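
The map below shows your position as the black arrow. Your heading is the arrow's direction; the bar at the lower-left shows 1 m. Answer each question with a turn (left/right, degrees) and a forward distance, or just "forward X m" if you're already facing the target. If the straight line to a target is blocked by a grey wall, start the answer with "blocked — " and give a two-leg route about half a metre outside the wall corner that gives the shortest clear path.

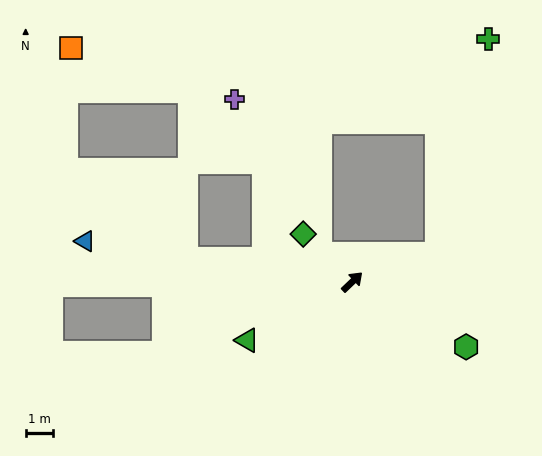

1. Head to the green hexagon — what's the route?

turn right 73°, forward 4.9 m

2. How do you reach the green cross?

blocked — turn right 25°, forward 3.3 m, then turn left 58°, forward 8.2 m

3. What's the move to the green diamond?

turn left 92°, forward 2.5 m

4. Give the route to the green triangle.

turn left 165°, forward 4.5 m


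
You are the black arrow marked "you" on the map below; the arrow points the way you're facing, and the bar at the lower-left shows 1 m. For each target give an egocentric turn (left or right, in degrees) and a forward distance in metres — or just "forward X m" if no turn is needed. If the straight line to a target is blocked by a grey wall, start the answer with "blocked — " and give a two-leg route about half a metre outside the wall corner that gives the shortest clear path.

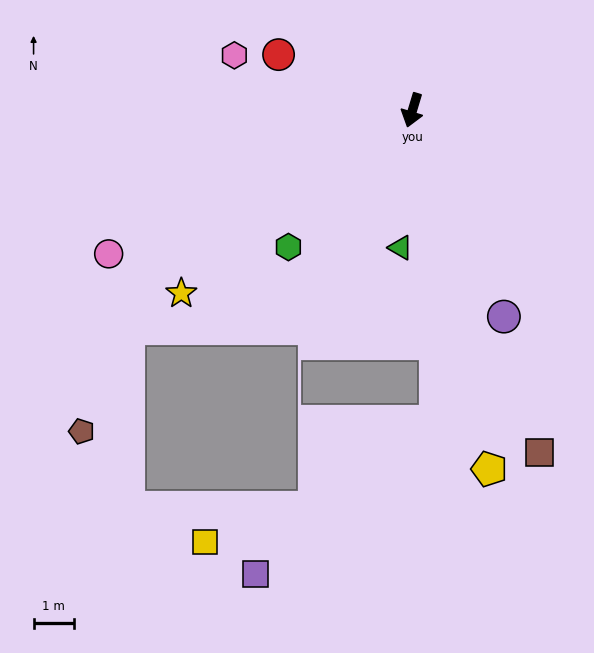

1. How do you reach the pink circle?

turn right 48°, forward 8.4 m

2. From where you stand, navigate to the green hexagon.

turn right 25°, forward 4.6 m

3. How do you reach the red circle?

turn right 96°, forward 3.6 m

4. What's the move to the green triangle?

turn left 12°, forward 3.4 m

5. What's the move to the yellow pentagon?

turn left 29°, forward 9.1 m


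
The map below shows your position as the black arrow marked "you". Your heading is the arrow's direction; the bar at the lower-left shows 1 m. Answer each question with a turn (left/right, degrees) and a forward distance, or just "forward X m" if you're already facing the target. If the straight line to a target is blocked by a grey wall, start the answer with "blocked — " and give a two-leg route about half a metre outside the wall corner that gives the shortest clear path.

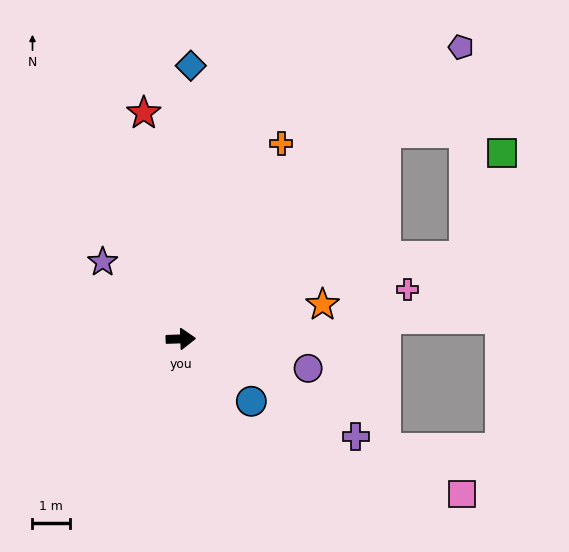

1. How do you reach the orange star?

turn left 12°, forward 3.9 m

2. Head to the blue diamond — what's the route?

turn left 86°, forward 7.3 m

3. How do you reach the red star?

turn left 97°, forward 6.1 m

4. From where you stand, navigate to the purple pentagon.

turn left 44°, forward 10.8 m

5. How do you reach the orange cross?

turn left 61°, forward 5.8 m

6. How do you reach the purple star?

turn left 134°, forward 2.9 m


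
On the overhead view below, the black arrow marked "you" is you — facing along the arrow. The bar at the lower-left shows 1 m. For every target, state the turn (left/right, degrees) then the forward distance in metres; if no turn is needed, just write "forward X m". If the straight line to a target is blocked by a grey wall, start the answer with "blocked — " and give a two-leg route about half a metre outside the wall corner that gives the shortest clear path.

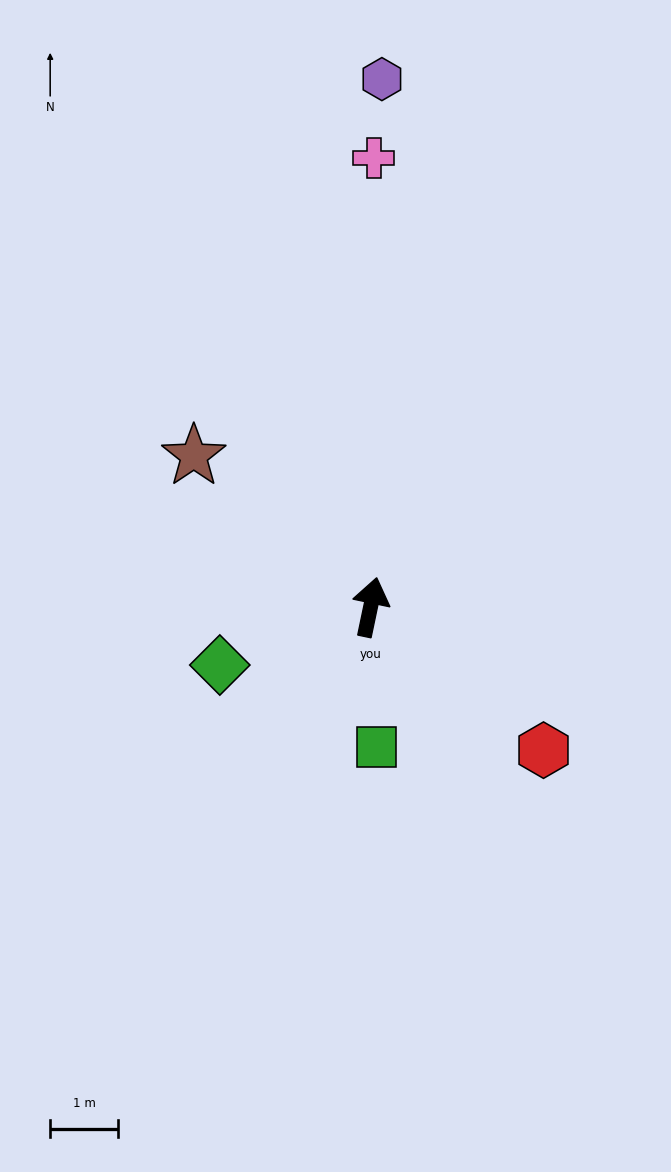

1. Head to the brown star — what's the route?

turn left 61°, forward 3.4 m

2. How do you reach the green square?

turn right 166°, forward 2.1 m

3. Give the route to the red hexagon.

turn right 118°, forward 3.3 m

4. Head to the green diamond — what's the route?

turn left 123°, forward 2.4 m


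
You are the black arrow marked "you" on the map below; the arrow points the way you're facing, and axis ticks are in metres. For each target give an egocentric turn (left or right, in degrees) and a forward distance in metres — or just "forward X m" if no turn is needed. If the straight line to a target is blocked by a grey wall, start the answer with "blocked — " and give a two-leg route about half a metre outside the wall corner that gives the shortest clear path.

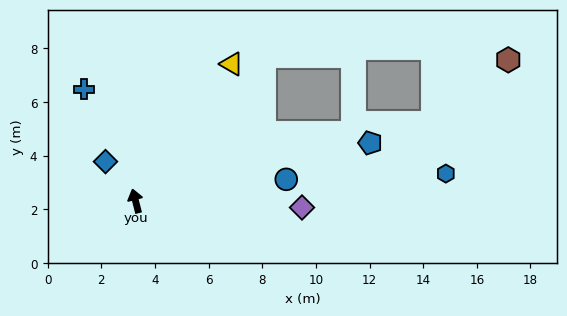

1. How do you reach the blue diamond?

turn left 23°, forward 1.8 m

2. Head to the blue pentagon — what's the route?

turn right 91°, forward 9.0 m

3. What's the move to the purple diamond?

turn right 107°, forward 6.2 m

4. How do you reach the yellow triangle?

turn right 50°, forward 6.2 m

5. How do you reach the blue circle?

turn right 96°, forward 5.7 m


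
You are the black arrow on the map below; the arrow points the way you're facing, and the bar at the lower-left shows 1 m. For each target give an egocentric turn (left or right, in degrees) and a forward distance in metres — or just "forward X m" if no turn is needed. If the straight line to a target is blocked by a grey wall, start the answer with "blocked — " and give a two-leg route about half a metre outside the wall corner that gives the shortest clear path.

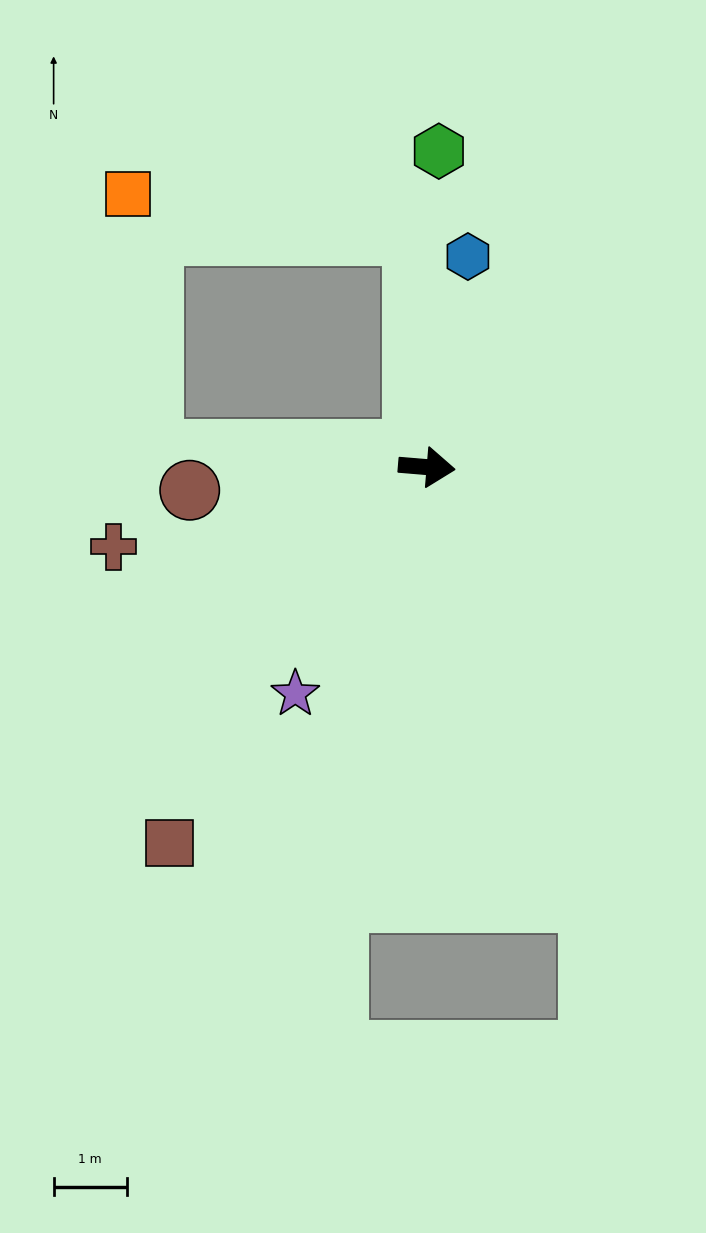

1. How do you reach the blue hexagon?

turn left 84°, forward 2.9 m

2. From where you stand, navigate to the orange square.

blocked — turn left 98°, forward 3.2 m, then turn left 79°, forward 4.0 m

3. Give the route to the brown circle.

turn right 170°, forward 3.3 m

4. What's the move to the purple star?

turn right 115°, forward 3.6 m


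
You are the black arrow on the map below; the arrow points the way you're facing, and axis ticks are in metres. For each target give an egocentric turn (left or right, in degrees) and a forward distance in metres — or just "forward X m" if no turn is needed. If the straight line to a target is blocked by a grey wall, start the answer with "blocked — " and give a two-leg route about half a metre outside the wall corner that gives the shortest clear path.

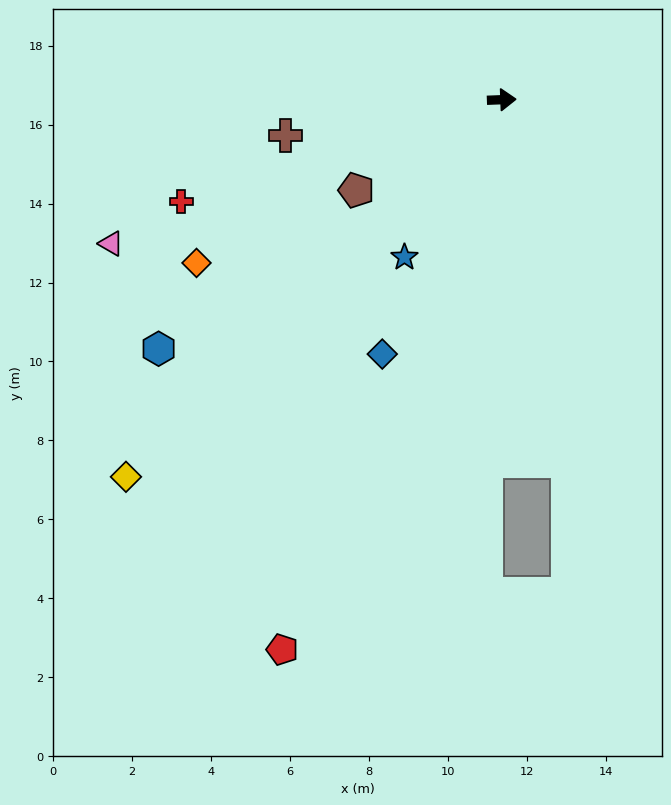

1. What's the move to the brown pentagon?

turn right 150°, forward 4.3 m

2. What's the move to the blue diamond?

turn right 117°, forward 7.1 m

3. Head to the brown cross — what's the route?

turn right 173°, forward 5.6 m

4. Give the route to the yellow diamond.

turn right 137°, forward 13.5 m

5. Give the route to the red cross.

turn right 165°, forward 8.5 m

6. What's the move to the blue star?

turn right 124°, forward 4.7 m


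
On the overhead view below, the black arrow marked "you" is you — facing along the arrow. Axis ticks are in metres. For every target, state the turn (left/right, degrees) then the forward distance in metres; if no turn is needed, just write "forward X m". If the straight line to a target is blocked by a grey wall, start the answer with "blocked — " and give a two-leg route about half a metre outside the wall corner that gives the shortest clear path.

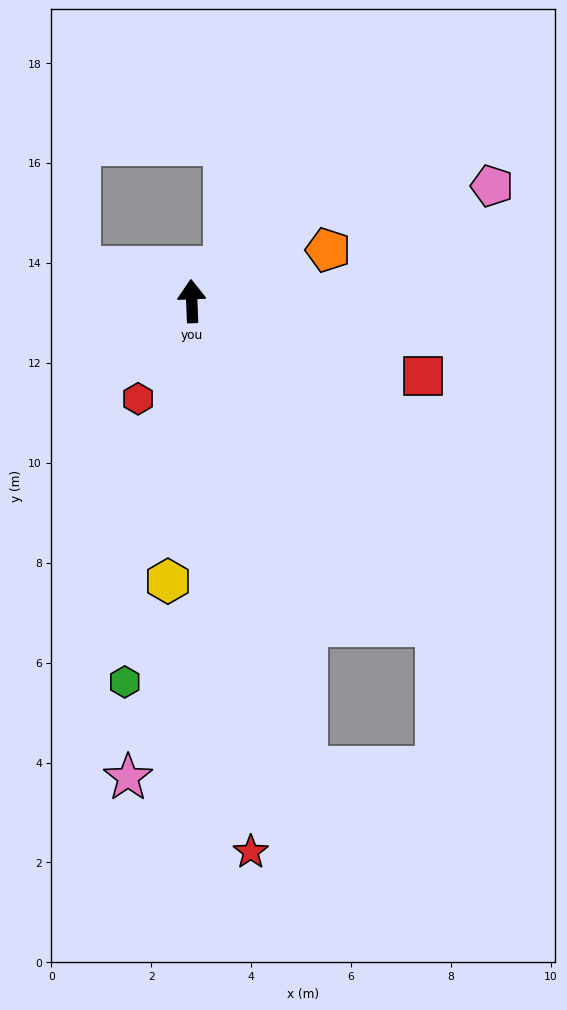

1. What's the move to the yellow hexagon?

turn left 173°, forward 5.6 m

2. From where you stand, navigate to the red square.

turn right 110°, forward 4.9 m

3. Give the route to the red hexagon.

turn left 149°, forward 2.2 m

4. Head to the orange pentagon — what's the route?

turn right 72°, forward 2.9 m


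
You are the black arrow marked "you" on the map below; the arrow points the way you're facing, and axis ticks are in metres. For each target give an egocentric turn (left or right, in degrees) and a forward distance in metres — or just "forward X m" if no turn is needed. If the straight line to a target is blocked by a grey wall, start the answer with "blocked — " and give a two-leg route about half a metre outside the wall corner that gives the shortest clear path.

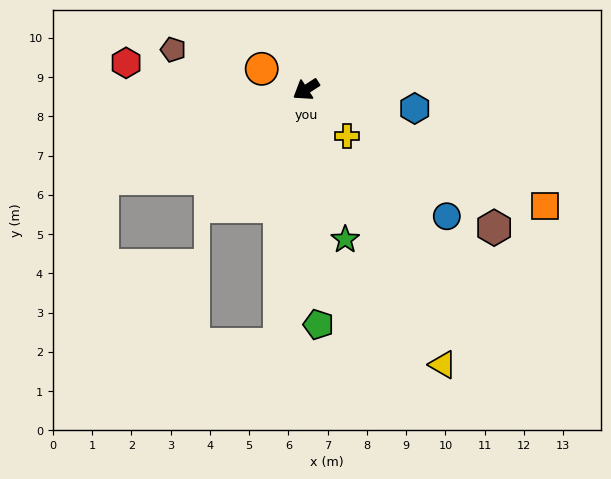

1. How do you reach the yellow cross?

turn left 98°, forward 1.6 m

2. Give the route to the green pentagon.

turn left 60°, forward 6.0 m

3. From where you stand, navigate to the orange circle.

turn right 58°, forward 1.2 m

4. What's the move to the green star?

turn left 72°, forward 3.9 m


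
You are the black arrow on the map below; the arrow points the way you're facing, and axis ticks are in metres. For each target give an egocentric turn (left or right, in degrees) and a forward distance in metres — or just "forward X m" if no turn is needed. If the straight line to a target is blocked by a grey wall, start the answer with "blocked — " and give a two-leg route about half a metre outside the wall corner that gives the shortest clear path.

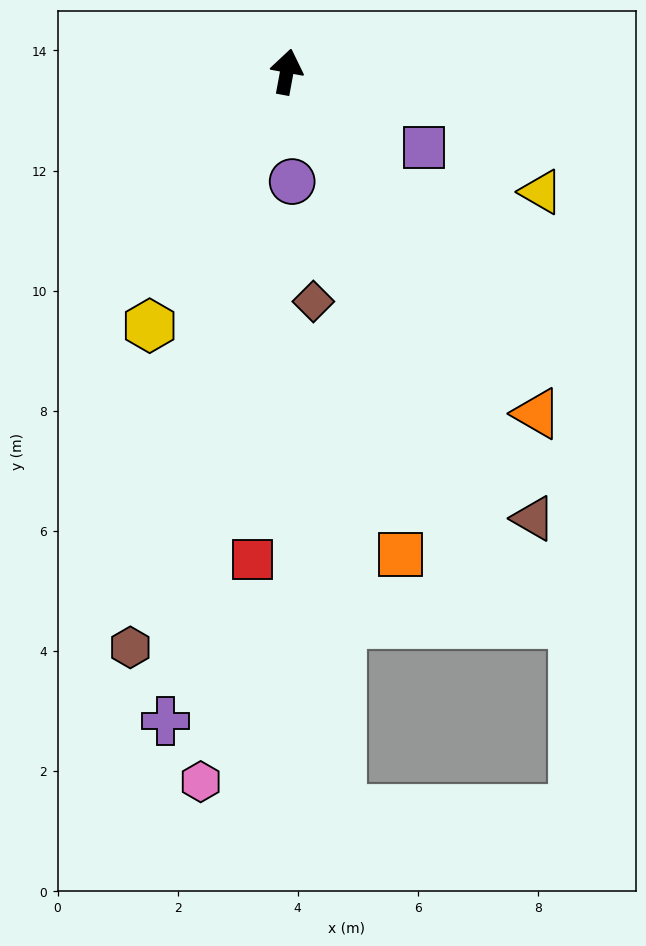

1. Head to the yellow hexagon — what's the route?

turn left 162°, forward 4.8 m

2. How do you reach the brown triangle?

turn right 141°, forward 8.5 m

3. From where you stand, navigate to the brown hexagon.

turn left 175°, forward 9.9 m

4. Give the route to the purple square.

turn right 108°, forward 2.6 m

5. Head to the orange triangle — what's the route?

turn right 133°, forward 7.1 m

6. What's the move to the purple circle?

turn right 167°, forward 1.8 m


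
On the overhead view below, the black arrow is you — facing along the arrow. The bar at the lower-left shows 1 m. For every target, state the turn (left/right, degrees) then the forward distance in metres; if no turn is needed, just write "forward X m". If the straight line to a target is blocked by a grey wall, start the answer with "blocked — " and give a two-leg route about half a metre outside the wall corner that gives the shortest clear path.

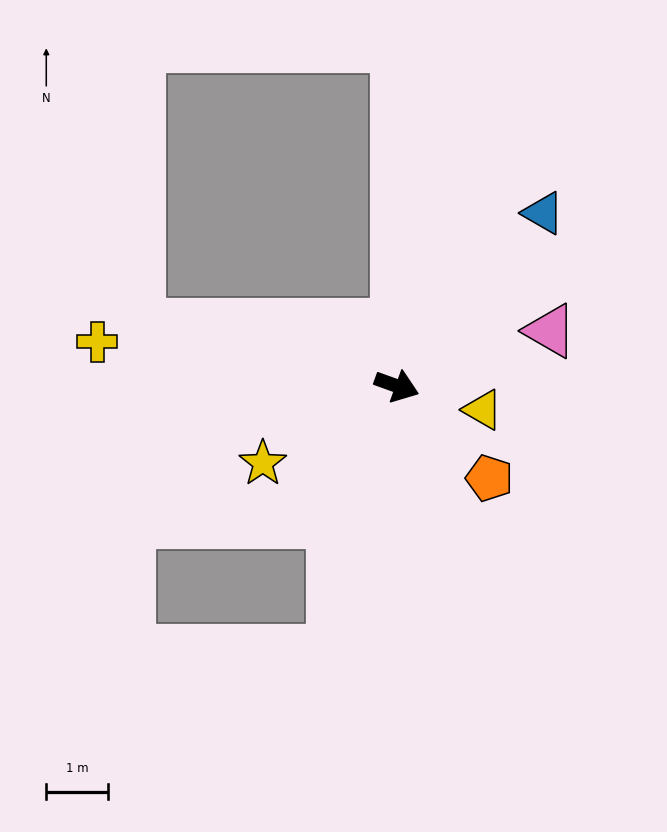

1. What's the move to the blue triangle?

turn left 70°, forward 3.7 m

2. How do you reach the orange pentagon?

turn right 25°, forward 2.1 m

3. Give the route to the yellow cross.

turn right 169°, forward 4.9 m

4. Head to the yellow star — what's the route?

turn right 130°, forward 2.5 m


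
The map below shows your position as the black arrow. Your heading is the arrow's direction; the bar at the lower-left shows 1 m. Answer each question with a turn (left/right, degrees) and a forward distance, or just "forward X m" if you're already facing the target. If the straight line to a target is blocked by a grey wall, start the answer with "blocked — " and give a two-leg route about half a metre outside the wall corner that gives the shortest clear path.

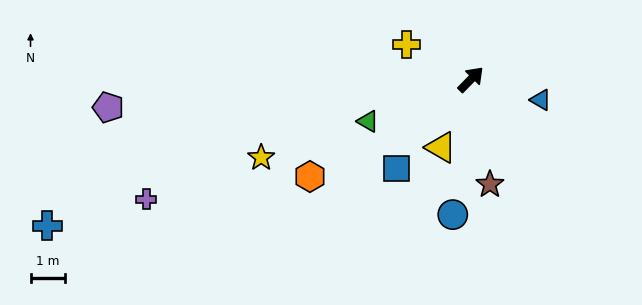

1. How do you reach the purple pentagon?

turn left 139°, forward 10.5 m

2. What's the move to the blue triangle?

turn right 62°, forward 2.1 m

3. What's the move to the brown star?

turn right 125°, forward 3.1 m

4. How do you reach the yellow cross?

turn left 106°, forward 2.1 m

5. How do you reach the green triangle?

turn left 157°, forward 3.2 m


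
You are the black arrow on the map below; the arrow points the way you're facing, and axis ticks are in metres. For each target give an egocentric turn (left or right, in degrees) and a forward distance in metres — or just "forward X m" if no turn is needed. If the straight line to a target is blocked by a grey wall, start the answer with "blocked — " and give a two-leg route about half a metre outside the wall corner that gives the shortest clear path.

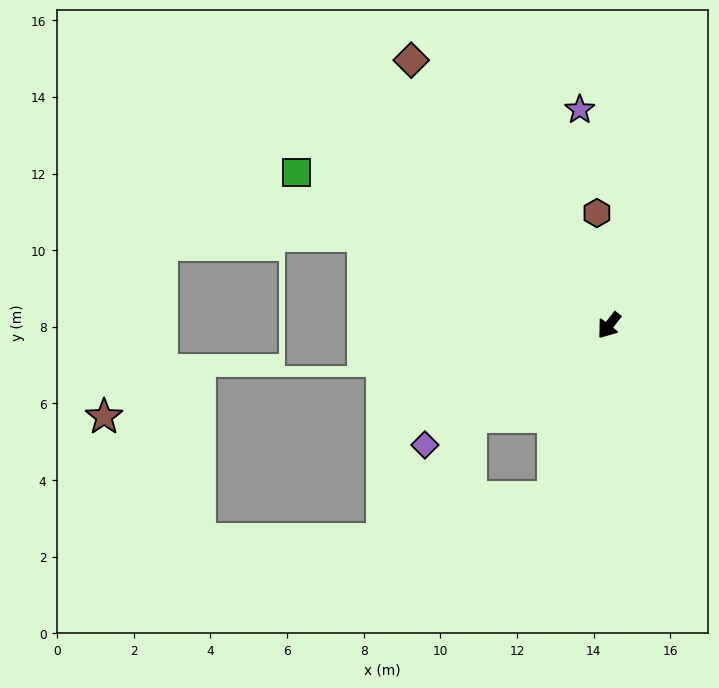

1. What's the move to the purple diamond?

turn right 19°, forward 5.7 m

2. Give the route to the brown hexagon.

turn right 136°, forward 3.0 m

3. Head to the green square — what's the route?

turn right 78°, forward 9.1 m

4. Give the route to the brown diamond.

turn right 106°, forward 8.6 m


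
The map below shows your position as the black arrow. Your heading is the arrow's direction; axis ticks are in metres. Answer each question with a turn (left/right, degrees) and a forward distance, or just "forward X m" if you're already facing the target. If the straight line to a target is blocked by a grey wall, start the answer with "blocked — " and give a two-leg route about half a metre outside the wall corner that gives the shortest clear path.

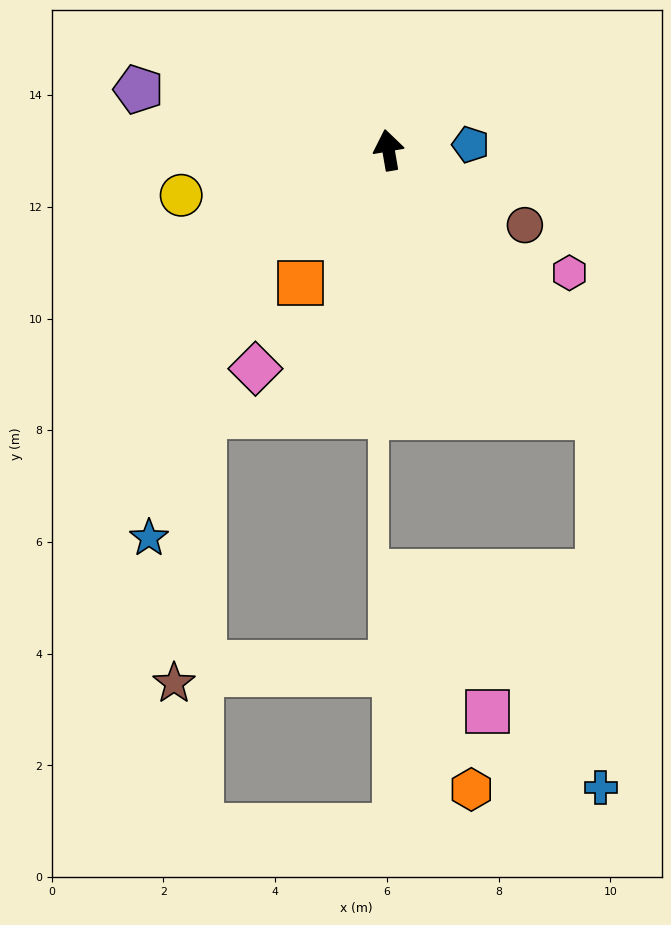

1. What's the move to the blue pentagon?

turn right 96°, forward 1.5 m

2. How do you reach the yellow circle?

turn left 93°, forward 3.8 m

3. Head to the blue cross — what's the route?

blocked — turn right 151°, forward 6.1 m, then turn right 38°, forward 6.7 m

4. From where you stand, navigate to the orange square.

turn left 137°, forward 2.9 m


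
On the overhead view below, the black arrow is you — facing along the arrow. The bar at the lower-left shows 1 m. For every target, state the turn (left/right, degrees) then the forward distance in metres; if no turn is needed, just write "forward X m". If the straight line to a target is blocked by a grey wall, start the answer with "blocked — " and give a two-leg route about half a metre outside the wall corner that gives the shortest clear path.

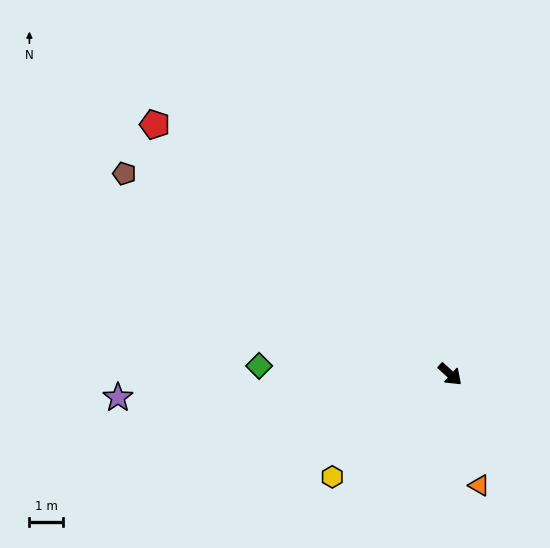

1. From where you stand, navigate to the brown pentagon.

turn right 169°, forward 11.6 m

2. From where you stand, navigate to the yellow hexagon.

turn right 96°, forward 4.7 m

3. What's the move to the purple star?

turn right 133°, forward 10.1 m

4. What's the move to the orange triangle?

turn right 33°, forward 3.5 m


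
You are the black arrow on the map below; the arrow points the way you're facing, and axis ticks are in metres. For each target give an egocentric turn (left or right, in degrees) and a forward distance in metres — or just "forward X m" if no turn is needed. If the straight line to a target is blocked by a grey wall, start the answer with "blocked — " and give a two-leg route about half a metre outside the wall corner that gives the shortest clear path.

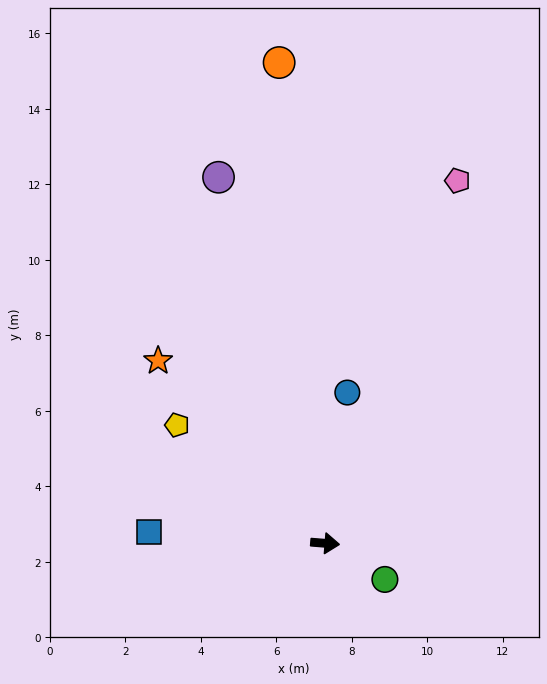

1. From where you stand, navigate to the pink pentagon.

turn left 75°, forward 10.2 m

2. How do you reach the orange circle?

turn left 100°, forward 12.8 m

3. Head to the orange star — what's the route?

turn left 137°, forward 6.6 m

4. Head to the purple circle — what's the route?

turn left 111°, forward 10.1 m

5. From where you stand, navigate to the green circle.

turn right 27°, forward 1.9 m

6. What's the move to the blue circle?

turn left 86°, forward 4.0 m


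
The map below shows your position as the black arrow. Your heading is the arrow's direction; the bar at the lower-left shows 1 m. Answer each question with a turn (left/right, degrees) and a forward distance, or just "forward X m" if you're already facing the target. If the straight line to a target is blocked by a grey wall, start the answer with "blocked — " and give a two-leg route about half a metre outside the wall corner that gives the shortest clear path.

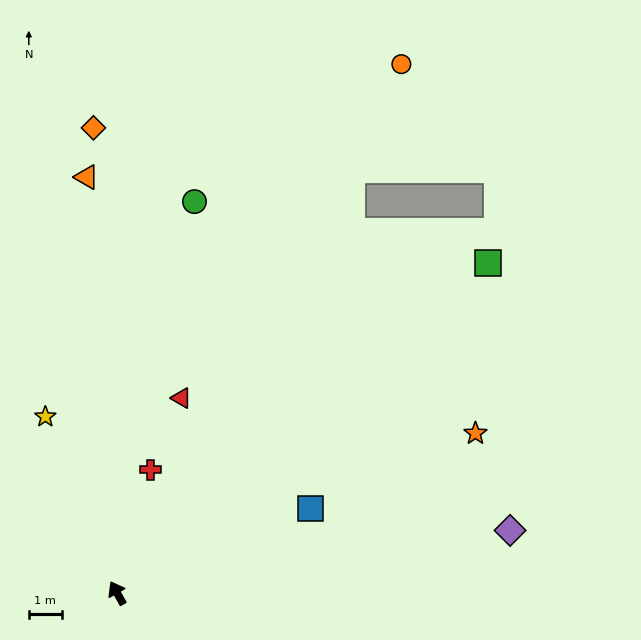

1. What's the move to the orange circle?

turn right 58°, forward 18.3 m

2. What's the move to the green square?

turn right 78°, forward 15.1 m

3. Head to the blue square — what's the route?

turn right 96°, forward 6.4 m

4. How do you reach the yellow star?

turn right 7°, forward 5.8 m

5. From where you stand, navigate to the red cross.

turn right 44°, forward 3.9 m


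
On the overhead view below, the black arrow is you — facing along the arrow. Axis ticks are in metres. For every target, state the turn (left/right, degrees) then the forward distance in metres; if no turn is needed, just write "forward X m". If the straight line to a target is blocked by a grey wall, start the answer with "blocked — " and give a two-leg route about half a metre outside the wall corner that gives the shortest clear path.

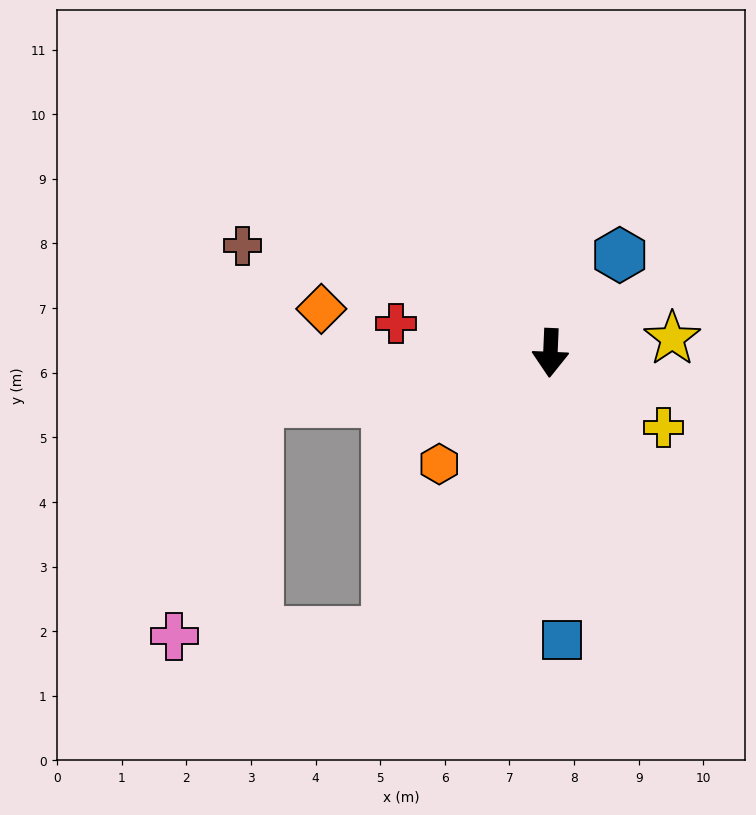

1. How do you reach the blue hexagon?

turn left 147°, forward 1.9 m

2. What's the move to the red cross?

turn right 98°, forward 2.4 m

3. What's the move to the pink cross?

blocked — turn right 27°, forward 5.0 m, then turn right 60°, forward 3.3 m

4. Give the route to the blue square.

turn left 5°, forward 4.4 m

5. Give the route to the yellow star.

turn left 99°, forward 1.9 m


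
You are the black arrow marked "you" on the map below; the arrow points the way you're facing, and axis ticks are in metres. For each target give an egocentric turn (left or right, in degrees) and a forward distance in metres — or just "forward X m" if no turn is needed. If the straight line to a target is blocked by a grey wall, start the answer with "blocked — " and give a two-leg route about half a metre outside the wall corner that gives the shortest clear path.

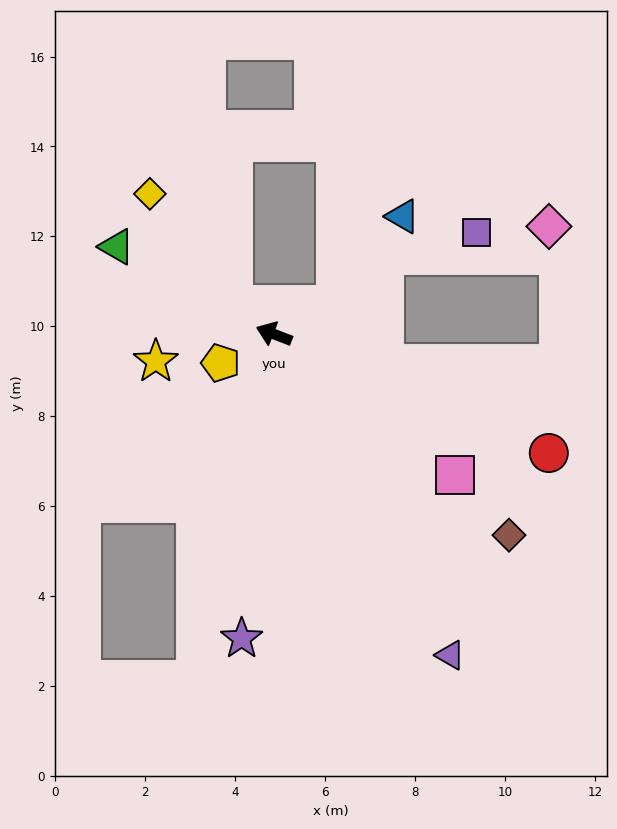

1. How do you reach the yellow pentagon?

turn left 49°, forward 1.3 m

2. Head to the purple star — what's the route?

turn left 105°, forward 6.8 m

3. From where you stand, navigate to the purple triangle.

turn left 140°, forward 8.1 m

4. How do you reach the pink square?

turn left 163°, forward 5.1 m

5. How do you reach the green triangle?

turn right 8°, forward 4.0 m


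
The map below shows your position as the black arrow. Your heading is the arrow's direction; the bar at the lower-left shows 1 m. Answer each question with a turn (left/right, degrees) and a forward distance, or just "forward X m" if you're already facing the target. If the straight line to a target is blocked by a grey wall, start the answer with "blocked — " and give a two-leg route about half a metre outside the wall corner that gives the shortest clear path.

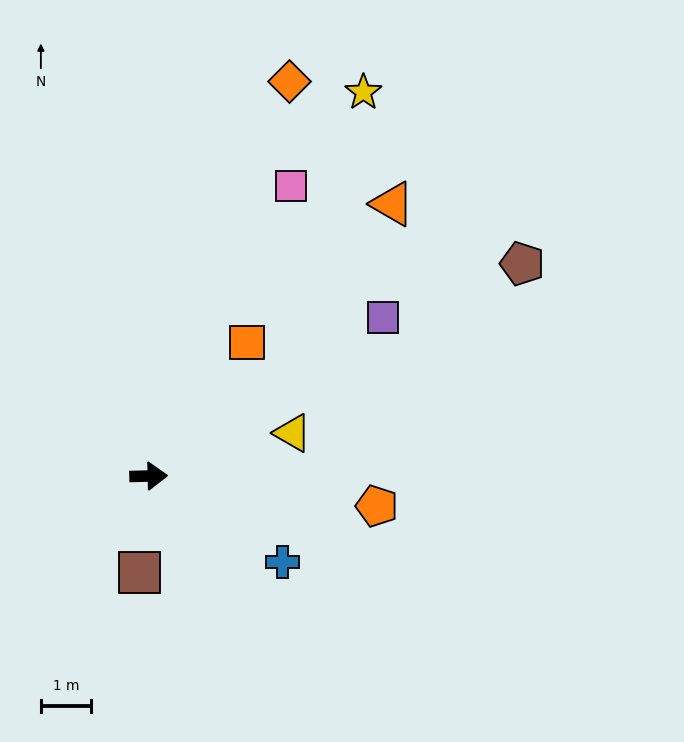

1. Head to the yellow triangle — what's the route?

turn left 15°, forward 3.0 m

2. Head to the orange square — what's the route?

turn left 52°, forward 3.3 m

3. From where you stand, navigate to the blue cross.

turn right 34°, forward 3.2 m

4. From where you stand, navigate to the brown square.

turn right 97°, forward 1.9 m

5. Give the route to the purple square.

turn left 33°, forward 5.7 m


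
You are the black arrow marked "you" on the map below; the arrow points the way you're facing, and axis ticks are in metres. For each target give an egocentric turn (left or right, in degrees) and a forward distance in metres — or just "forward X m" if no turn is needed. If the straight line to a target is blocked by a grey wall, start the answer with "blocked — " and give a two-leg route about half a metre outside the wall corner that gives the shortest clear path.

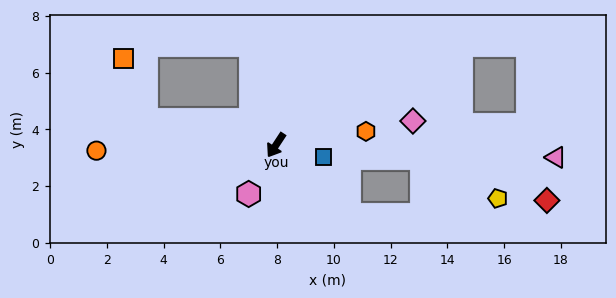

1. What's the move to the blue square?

turn left 109°, forward 1.7 m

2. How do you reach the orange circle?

turn right 55°, forward 6.3 m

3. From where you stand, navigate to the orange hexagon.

turn left 132°, forward 3.2 m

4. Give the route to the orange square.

blocked — turn right 68°, forward 4.7 m, then turn right 58°, forward 2.3 m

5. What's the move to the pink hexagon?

turn left 4°, forward 2.0 m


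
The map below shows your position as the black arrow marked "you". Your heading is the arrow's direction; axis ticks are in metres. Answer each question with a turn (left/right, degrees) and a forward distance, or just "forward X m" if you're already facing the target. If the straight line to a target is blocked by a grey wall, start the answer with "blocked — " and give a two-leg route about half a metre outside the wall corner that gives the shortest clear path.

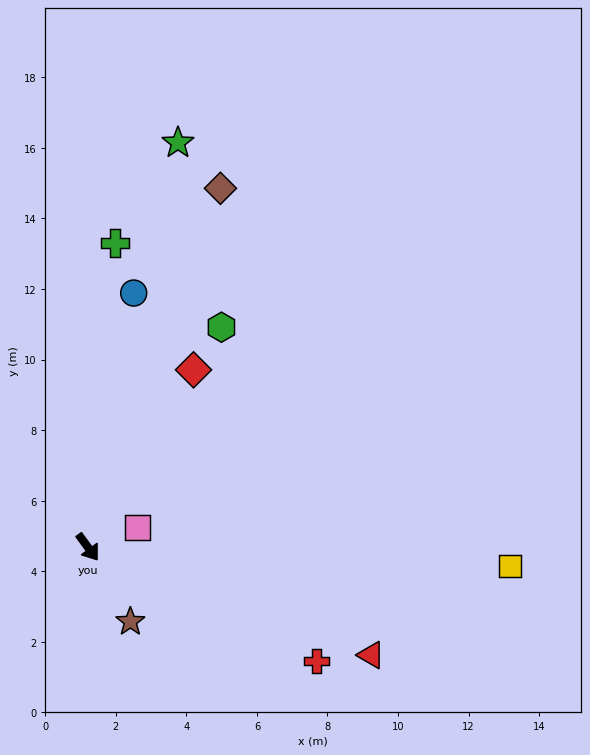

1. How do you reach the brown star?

turn right 7°, forward 2.4 m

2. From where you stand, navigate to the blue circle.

turn left 134°, forward 7.3 m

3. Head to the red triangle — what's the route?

turn left 33°, forward 8.6 m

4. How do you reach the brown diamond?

turn left 124°, forward 10.8 m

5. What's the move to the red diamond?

turn left 113°, forward 5.9 m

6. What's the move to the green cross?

turn left 139°, forward 8.7 m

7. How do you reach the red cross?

turn left 27°, forward 7.2 m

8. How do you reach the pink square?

turn left 76°, forward 1.5 m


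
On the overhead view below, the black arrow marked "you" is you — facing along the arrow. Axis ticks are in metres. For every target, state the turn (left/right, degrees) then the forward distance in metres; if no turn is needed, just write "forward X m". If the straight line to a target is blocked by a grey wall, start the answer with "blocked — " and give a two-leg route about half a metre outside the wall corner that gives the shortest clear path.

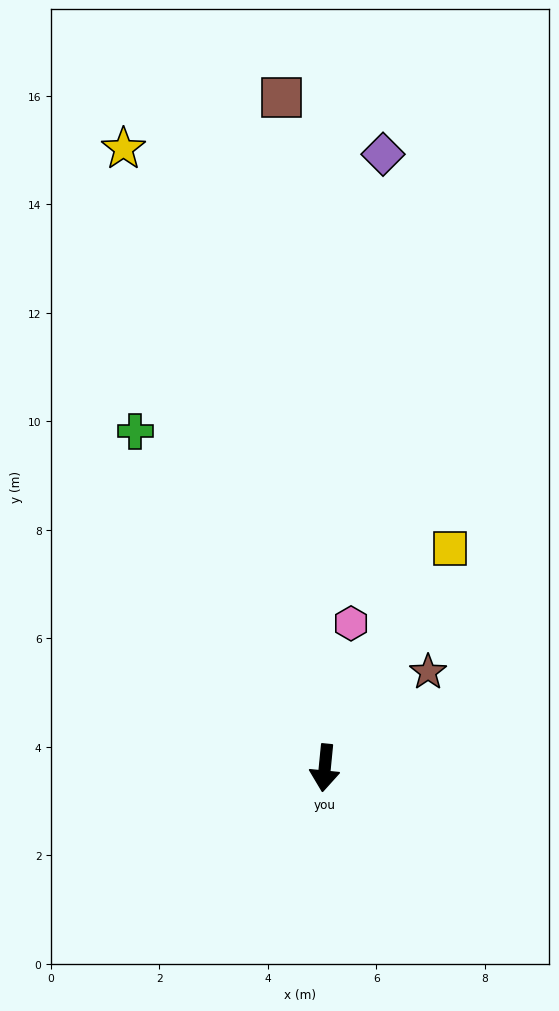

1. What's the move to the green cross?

turn right 145°, forward 7.1 m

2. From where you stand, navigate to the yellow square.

turn left 156°, forward 4.7 m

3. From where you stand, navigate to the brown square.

turn right 171°, forward 12.4 m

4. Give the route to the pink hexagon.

turn left 175°, forward 2.7 m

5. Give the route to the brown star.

turn left 138°, forward 2.6 m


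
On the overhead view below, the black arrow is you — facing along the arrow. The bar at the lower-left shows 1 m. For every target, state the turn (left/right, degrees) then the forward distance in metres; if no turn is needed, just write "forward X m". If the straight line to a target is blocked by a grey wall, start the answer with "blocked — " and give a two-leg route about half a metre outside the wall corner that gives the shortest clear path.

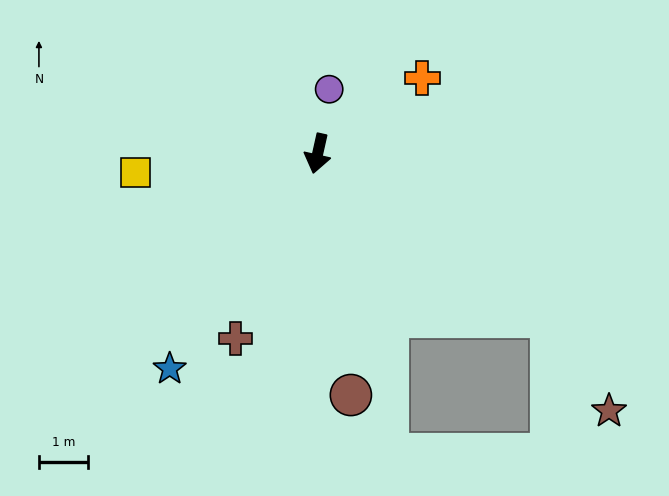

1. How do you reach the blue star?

turn right 22°, forward 5.4 m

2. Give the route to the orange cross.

turn left 139°, forward 2.6 m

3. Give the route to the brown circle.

turn left 20°, forward 5.0 m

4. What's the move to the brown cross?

turn right 11°, forward 4.1 m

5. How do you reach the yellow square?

turn right 71°, forward 3.8 m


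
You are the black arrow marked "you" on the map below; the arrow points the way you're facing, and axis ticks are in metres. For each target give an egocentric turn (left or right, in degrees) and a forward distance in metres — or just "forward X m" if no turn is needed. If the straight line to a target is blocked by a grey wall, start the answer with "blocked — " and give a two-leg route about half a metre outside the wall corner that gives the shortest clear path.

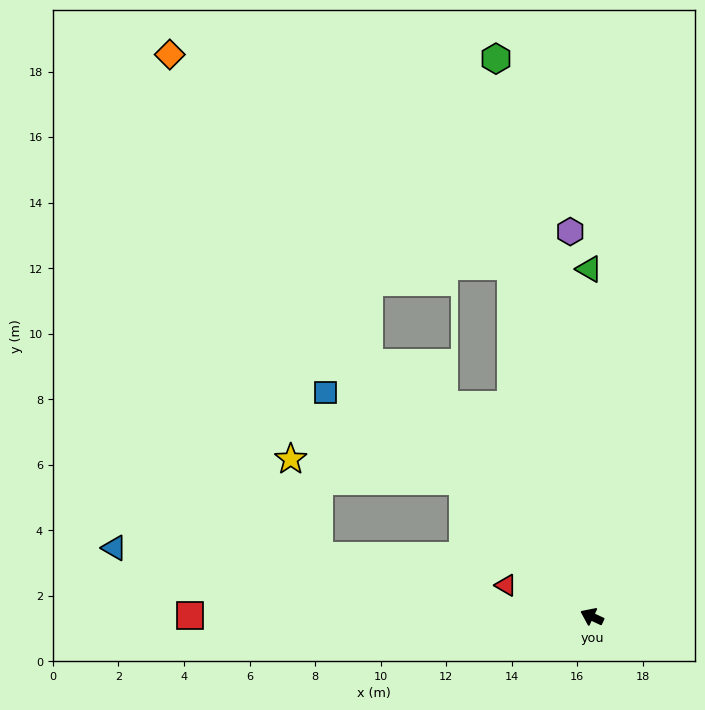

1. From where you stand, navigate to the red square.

turn left 25°, forward 12.3 m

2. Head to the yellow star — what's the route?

blocked — turn right 21°, forward 5.7 m, then turn left 39°, forward 5.3 m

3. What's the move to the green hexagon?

turn right 55°, forward 17.3 m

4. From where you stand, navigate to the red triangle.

turn left 5°, forward 2.8 m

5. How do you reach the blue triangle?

turn left 17°, forward 14.7 m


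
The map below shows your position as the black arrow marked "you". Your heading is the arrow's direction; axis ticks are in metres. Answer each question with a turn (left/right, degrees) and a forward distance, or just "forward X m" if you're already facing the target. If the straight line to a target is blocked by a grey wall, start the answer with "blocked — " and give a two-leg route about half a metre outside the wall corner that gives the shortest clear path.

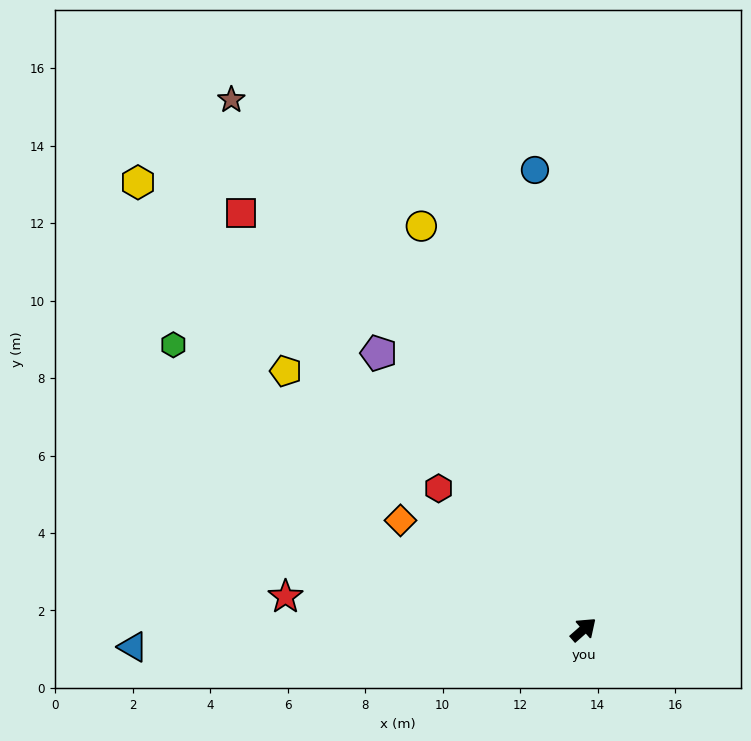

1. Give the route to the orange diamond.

turn left 108°, forward 5.5 m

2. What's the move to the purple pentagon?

turn left 85°, forward 8.9 m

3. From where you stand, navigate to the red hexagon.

turn left 94°, forward 5.2 m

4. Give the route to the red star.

turn left 132°, forward 7.7 m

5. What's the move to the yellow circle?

turn left 71°, forward 11.2 m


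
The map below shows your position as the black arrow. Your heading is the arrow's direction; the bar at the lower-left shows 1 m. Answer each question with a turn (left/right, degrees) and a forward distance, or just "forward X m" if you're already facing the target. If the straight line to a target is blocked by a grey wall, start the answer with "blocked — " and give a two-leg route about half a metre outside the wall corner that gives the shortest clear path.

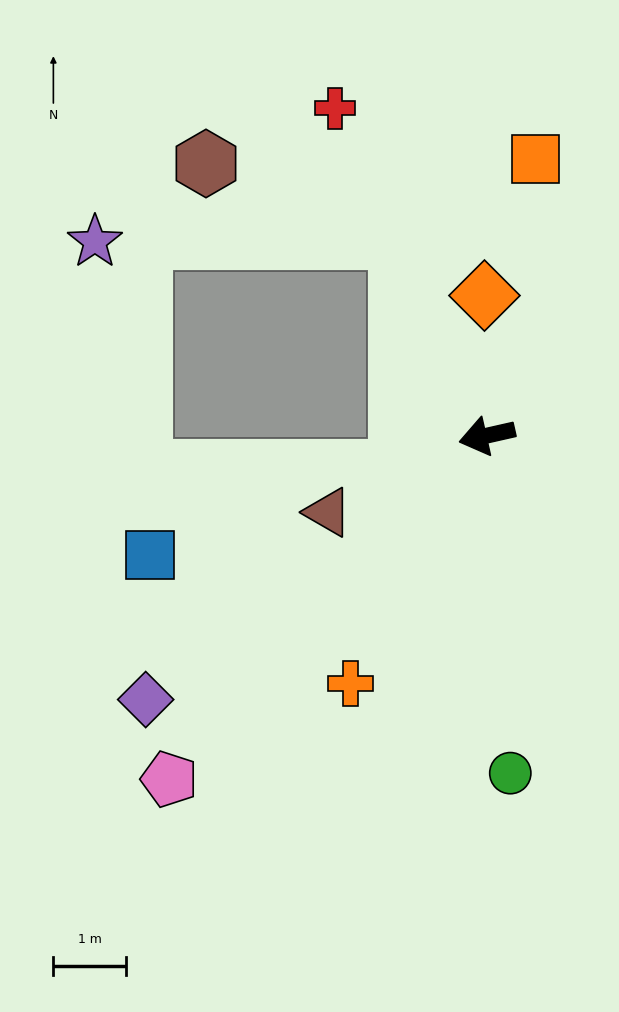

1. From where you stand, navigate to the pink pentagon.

turn left 34°, forward 6.5 m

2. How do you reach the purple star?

blocked — turn right 79°, forward 3.0 m, then turn left 67°, forward 4.2 m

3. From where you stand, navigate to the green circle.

turn left 81°, forward 4.7 m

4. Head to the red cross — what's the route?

turn right 78°, forward 5.0 m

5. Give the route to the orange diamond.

turn right 102°, forward 1.9 m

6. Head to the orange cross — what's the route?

turn left 48°, forward 3.9 m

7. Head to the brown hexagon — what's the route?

blocked — turn right 79°, forward 3.0 m, then turn left 45°, forward 2.9 m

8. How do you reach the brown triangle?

turn left 13°, forward 2.4 m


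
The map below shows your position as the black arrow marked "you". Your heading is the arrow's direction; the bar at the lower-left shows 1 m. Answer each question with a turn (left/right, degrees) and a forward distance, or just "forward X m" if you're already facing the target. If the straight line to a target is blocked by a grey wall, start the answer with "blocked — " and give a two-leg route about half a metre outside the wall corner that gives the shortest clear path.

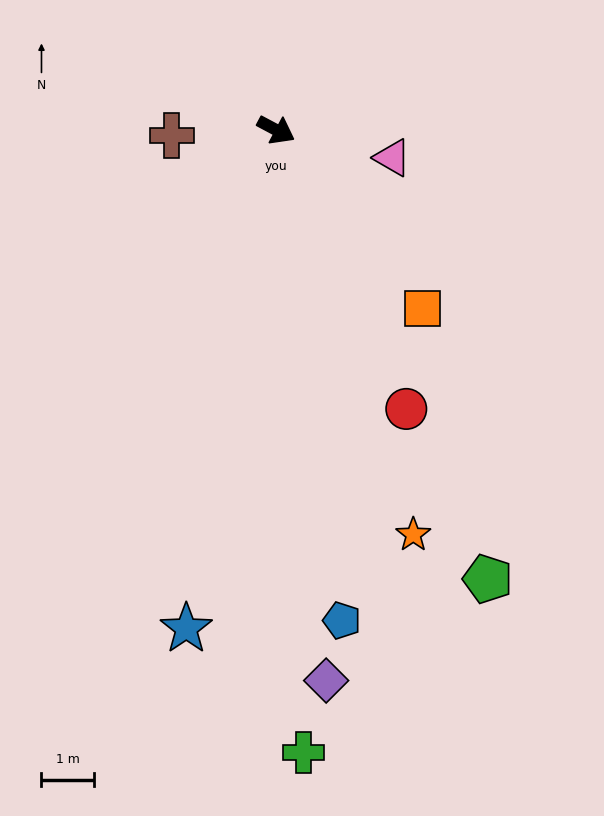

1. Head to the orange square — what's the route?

turn right 23°, forward 4.4 m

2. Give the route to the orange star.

turn right 43°, forward 8.1 m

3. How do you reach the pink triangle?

turn left 15°, forward 2.3 m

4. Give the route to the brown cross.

turn right 149°, forward 2.0 m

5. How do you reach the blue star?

turn right 72°, forward 9.6 m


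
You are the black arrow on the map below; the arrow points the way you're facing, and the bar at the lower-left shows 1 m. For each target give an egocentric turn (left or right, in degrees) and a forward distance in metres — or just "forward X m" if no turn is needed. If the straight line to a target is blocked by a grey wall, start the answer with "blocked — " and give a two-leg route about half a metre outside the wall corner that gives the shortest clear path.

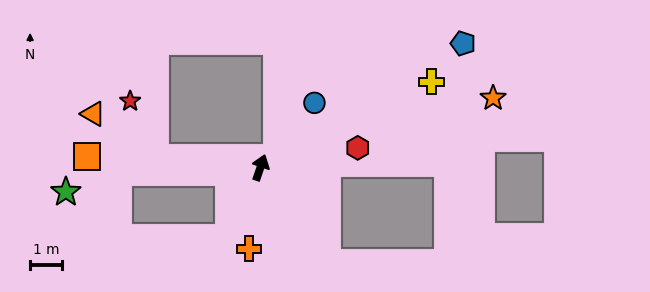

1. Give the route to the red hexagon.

turn right 60°, forward 3.1 m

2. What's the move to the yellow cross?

turn right 44°, forward 6.0 m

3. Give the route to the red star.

blocked — turn left 103°, forward 3.3 m, then turn right 59°, forward 1.9 m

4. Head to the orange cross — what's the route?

turn right 169°, forward 2.6 m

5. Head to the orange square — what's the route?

turn left 105°, forward 5.5 m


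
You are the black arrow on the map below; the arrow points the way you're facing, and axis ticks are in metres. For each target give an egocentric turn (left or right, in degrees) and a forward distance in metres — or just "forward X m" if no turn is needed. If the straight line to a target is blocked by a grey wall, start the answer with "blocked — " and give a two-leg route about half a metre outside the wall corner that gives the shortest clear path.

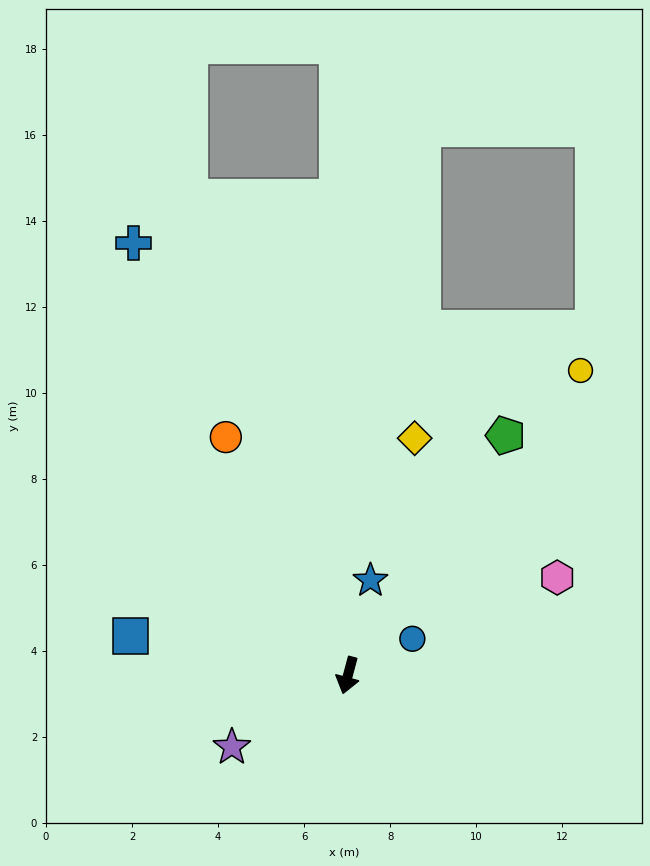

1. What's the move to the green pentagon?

turn left 162°, forward 6.7 m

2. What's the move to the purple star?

turn right 43°, forward 3.2 m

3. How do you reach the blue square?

turn right 85°, forward 5.1 m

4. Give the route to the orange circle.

turn right 138°, forward 6.2 m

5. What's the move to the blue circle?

turn left 135°, forward 1.7 m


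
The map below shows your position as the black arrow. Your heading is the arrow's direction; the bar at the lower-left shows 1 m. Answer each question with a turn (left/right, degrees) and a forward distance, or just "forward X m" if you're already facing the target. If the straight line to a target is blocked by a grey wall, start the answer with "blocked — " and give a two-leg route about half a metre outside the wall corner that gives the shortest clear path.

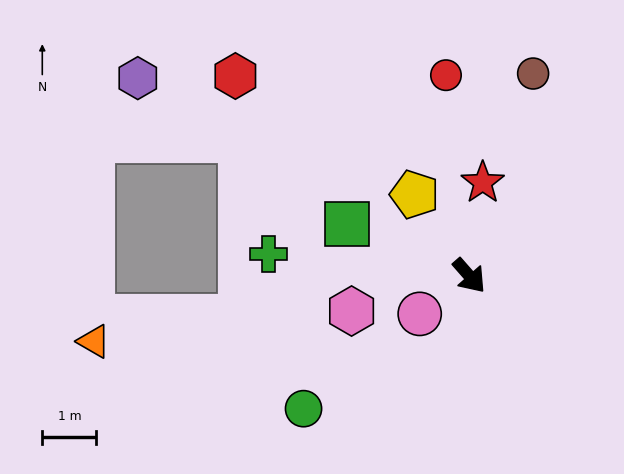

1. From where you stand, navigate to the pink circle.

turn right 94°, forward 1.2 m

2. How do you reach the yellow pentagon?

turn left 173°, forward 1.8 m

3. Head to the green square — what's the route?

turn right 154°, forward 2.5 m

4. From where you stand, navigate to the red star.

turn left 131°, forward 1.7 m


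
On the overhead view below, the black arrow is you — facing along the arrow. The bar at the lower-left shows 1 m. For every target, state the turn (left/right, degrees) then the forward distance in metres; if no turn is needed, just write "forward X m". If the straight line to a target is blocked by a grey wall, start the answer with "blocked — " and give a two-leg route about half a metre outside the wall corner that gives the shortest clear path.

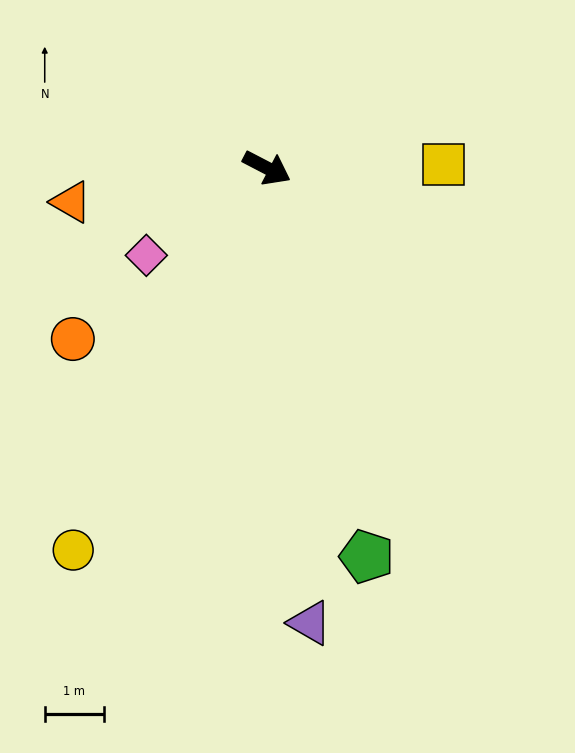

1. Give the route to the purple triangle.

turn right 57°, forward 7.7 m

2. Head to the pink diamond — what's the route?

turn right 117°, forward 2.5 m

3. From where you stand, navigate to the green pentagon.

turn right 48°, forward 6.8 m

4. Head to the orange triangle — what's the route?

turn right 143°, forward 3.4 m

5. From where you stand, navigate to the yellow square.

turn left 28°, forward 3.0 m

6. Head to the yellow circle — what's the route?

turn right 89°, forward 7.2 m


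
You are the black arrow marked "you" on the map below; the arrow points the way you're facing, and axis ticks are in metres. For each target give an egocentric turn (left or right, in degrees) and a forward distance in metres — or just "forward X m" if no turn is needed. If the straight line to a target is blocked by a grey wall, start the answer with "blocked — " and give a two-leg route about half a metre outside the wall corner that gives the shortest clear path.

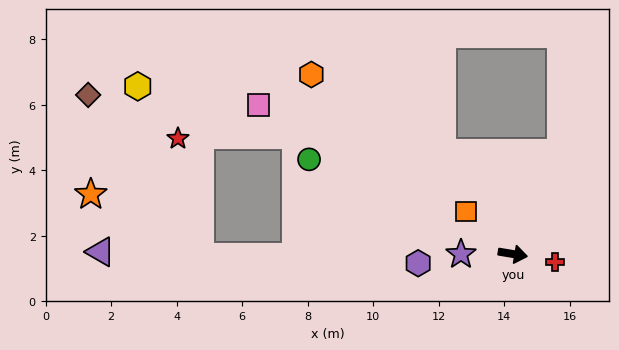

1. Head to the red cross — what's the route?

forward 1.3 m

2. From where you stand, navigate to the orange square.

turn left 147°, forward 1.9 m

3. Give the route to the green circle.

turn left 165°, forward 6.9 m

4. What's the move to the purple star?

turn right 170°, forward 1.6 m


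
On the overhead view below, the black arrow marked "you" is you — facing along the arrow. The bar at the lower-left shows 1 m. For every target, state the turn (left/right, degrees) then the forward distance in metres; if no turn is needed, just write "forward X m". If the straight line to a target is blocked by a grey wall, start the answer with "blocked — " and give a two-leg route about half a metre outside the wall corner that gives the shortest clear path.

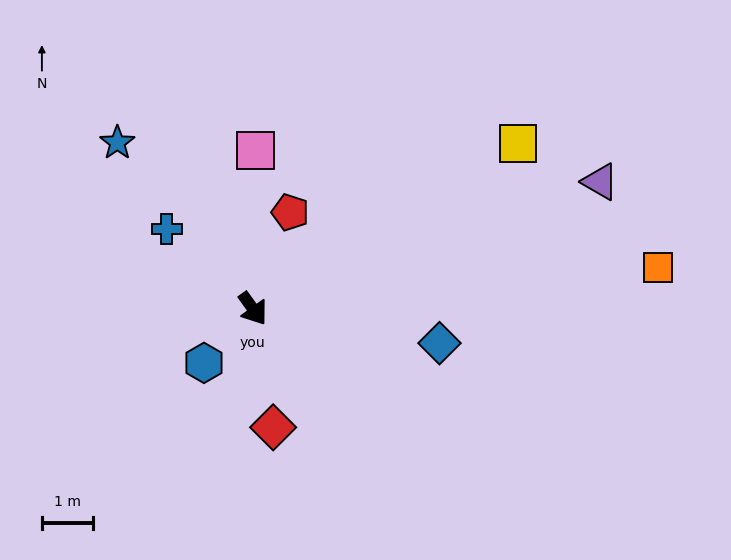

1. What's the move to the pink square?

turn left 143°, forward 3.1 m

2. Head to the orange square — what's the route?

turn left 60°, forward 8.0 m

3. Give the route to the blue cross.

turn right 168°, forward 2.3 m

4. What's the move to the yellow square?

turn left 86°, forward 6.1 m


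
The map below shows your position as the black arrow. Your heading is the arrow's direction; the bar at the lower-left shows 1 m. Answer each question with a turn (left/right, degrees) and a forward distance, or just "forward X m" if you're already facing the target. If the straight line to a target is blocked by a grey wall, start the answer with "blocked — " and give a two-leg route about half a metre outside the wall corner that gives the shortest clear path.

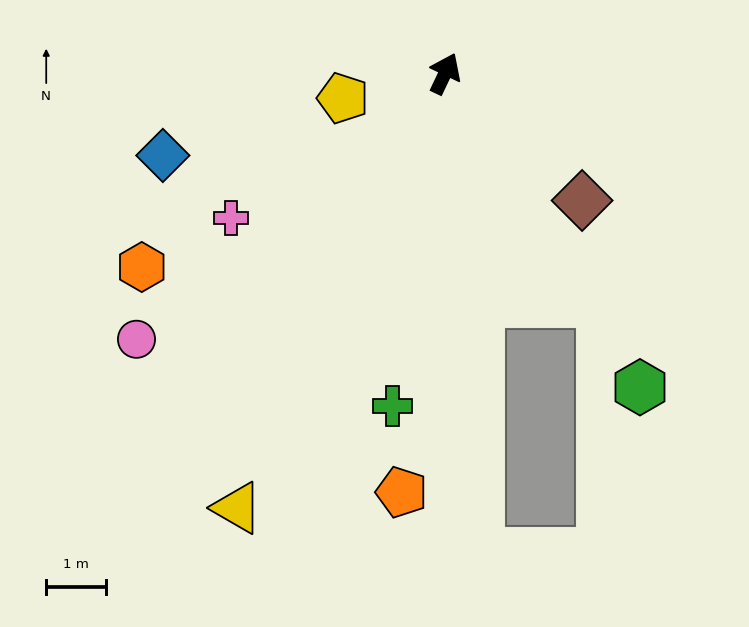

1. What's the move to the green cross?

turn right 164°, forward 5.7 m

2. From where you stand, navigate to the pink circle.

turn left 156°, forward 6.9 m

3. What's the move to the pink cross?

turn left 149°, forward 4.4 m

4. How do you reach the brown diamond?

turn right 108°, forward 3.2 m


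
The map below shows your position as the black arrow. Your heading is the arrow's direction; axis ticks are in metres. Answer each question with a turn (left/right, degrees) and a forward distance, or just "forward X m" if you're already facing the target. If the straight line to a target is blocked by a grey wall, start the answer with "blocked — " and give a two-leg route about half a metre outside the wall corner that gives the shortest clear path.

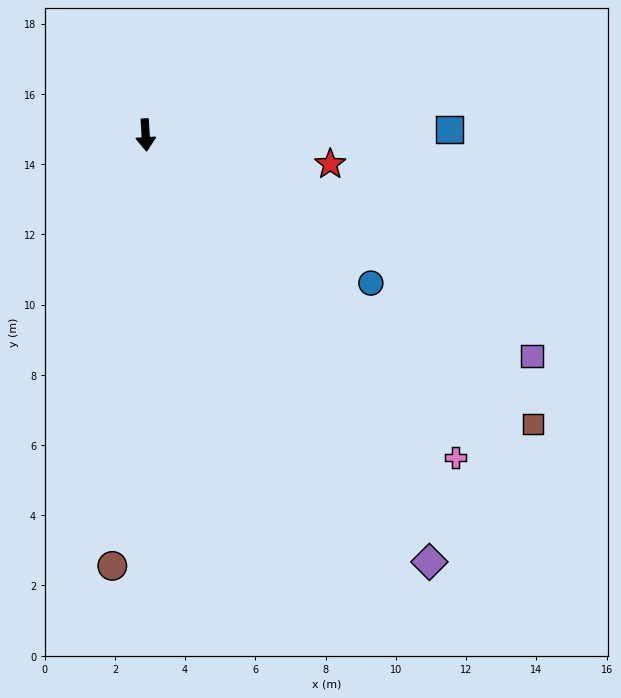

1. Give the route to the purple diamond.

turn left 30°, forward 14.6 m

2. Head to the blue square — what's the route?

turn left 88°, forward 8.6 m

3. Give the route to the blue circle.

turn left 53°, forward 7.7 m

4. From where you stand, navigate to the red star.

turn left 78°, forward 5.3 m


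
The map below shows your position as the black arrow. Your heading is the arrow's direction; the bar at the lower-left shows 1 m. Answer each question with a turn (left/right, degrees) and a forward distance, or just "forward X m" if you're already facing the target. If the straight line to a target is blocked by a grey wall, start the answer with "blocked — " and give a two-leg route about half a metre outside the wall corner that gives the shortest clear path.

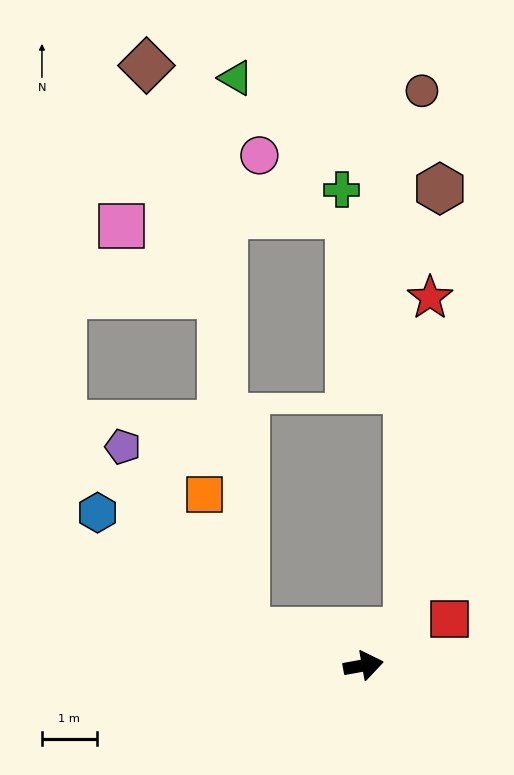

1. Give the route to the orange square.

blocked — turn left 153°, forward 2.2 m, then turn right 56°, forward 2.6 m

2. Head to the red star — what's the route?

blocked — turn left 28°, forward 1.0 m, then turn left 48°, forward 6.1 m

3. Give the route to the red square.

turn left 18°, forward 1.8 m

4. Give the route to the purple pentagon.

blocked — turn left 153°, forward 2.2 m, then turn right 39°, forward 4.1 m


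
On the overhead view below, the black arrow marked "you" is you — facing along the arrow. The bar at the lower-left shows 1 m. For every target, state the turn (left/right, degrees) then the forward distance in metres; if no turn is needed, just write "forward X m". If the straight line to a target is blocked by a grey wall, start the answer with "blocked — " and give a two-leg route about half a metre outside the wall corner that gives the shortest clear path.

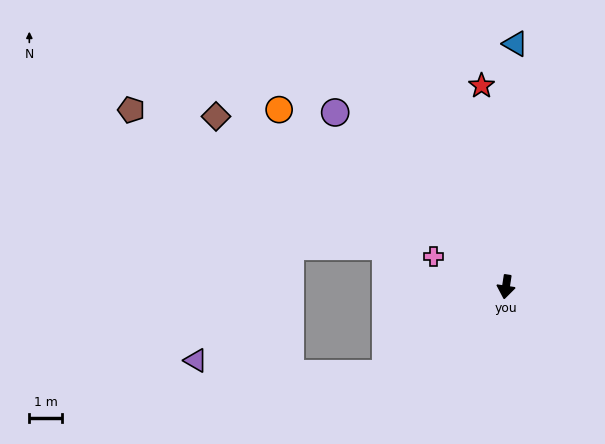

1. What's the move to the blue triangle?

turn right 174°, forward 7.5 m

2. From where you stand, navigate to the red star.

turn right 164°, forward 6.3 m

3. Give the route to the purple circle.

turn right 127°, forward 7.5 m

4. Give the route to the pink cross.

turn right 104°, forward 2.4 m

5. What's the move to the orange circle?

turn right 119°, forward 8.9 m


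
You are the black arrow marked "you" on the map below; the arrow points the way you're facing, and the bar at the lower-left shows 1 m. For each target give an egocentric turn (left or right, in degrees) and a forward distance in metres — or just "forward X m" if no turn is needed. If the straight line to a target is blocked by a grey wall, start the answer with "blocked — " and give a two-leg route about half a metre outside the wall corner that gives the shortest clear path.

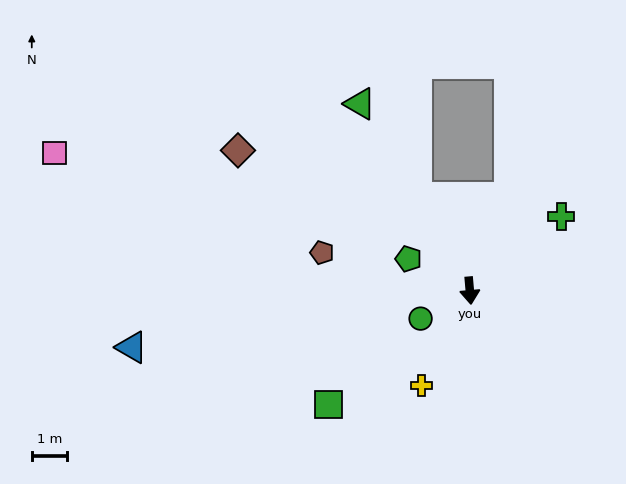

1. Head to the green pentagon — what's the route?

turn right 122°, forward 1.9 m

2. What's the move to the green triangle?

turn right 155°, forward 6.1 m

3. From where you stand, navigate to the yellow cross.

turn right 32°, forward 3.0 m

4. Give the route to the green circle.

turn right 65°, forward 1.6 m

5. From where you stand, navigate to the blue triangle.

turn right 85°, forward 9.7 m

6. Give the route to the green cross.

turn left 124°, forward 3.3 m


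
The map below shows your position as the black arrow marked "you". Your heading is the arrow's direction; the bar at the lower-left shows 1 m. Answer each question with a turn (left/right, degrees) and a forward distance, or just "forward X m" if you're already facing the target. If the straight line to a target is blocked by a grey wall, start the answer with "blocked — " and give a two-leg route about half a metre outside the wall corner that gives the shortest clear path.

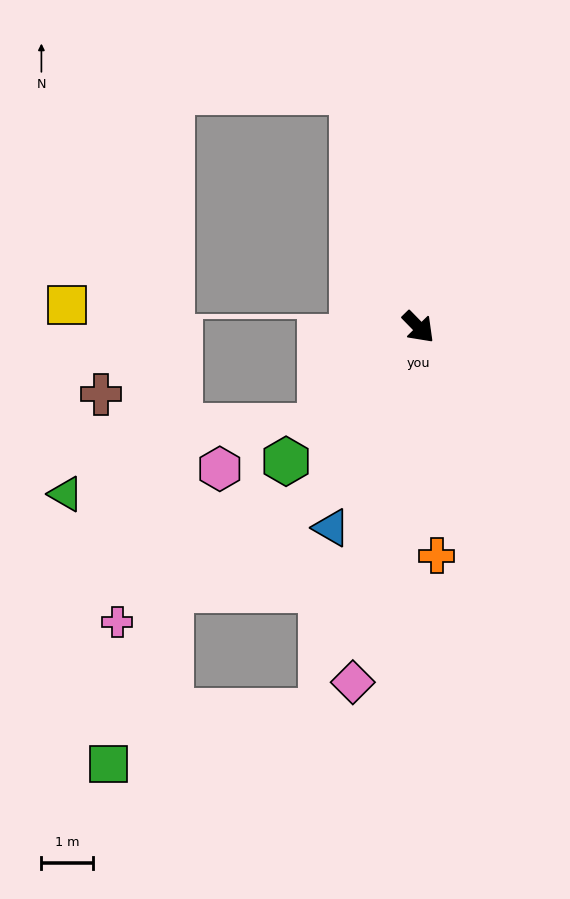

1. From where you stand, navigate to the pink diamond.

turn right 55°, forward 6.9 m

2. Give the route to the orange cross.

turn right 40°, forward 4.4 m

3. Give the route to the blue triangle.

turn right 68°, forward 4.2 m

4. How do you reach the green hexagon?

turn right 89°, forward 3.6 m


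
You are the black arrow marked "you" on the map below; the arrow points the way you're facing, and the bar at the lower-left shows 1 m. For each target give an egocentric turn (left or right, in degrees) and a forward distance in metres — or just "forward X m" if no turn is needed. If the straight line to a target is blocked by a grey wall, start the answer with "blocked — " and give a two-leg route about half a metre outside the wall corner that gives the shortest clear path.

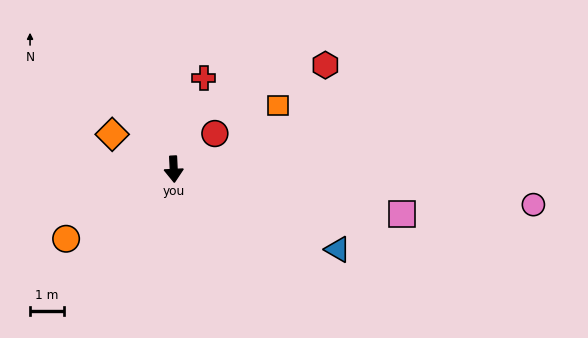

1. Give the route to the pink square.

turn left 76°, forward 6.8 m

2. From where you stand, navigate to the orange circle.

turn right 60°, forward 3.8 m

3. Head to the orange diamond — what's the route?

turn right 122°, forward 2.1 m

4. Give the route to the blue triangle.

turn left 61°, forward 5.4 m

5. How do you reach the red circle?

turn left 128°, forward 1.6 m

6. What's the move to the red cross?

turn left 159°, forward 2.8 m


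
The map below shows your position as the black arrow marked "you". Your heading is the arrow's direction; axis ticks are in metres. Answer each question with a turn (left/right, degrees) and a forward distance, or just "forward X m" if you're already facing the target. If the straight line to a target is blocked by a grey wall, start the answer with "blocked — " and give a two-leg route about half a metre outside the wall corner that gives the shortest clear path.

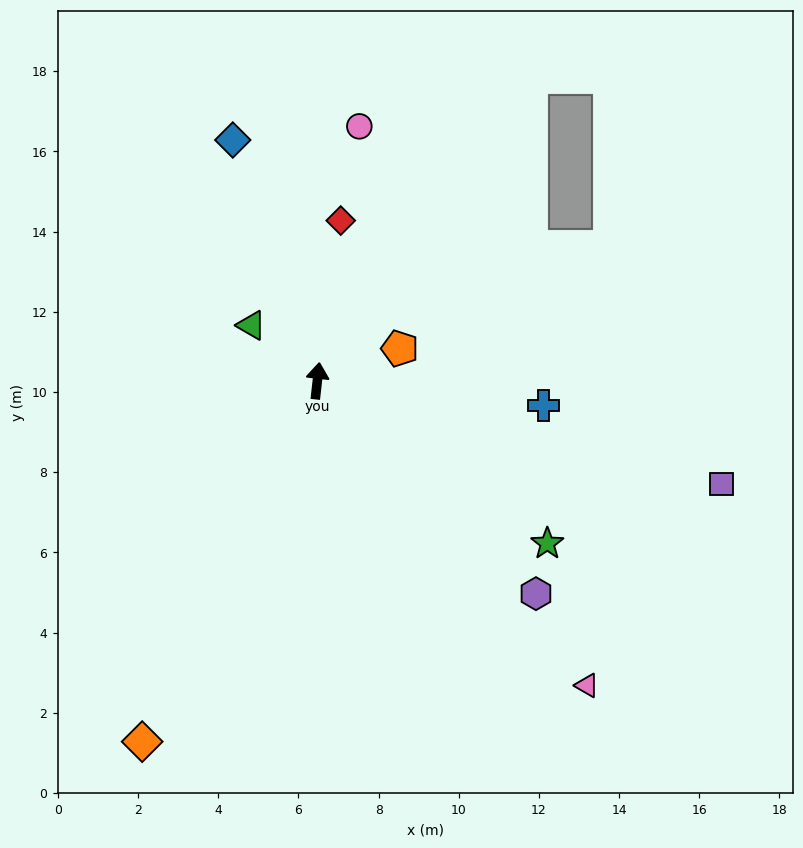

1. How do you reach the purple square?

turn right 98°, forward 10.4 m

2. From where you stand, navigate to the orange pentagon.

turn right 62°, forward 2.2 m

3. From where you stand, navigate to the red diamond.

forward 4.0 m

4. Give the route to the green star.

turn right 119°, forward 7.0 m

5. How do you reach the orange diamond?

turn left 160°, forward 10.0 m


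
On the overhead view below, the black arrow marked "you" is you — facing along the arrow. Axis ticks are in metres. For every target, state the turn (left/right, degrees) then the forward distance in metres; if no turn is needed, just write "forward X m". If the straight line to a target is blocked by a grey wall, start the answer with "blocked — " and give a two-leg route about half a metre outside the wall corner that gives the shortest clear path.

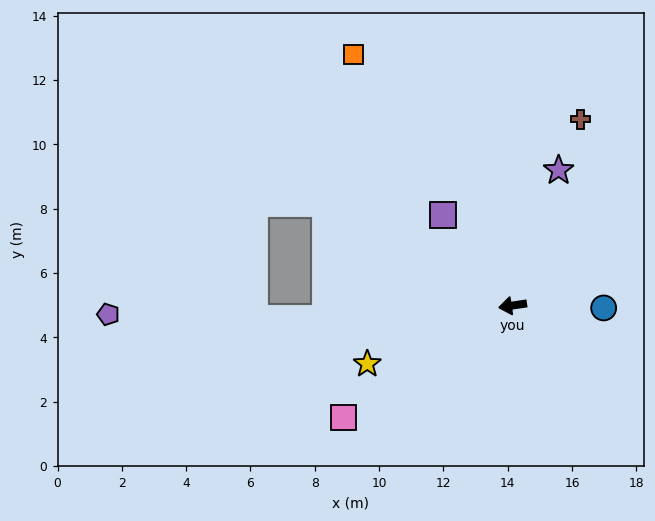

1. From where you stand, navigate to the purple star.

turn right 117°, forward 4.4 m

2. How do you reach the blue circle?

turn left 170°, forward 2.8 m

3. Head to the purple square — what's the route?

turn right 61°, forward 3.5 m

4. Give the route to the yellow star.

turn left 13°, forward 4.9 m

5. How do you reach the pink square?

turn left 25°, forward 6.3 m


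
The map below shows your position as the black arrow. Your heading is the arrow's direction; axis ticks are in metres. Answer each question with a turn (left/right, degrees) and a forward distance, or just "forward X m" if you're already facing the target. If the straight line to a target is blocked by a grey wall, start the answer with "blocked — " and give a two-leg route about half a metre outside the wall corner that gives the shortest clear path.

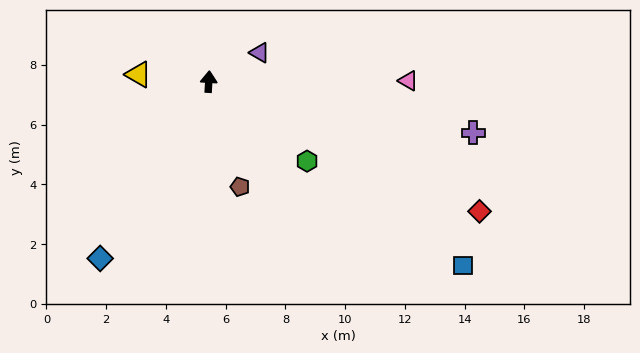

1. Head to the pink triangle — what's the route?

turn right 86°, forward 6.7 m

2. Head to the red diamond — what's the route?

turn right 112°, forward 10.1 m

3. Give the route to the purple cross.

turn right 98°, forward 9.0 m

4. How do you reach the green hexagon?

turn right 126°, forward 4.2 m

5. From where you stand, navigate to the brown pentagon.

turn right 160°, forward 3.7 m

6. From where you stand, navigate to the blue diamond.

turn left 152°, forward 6.9 m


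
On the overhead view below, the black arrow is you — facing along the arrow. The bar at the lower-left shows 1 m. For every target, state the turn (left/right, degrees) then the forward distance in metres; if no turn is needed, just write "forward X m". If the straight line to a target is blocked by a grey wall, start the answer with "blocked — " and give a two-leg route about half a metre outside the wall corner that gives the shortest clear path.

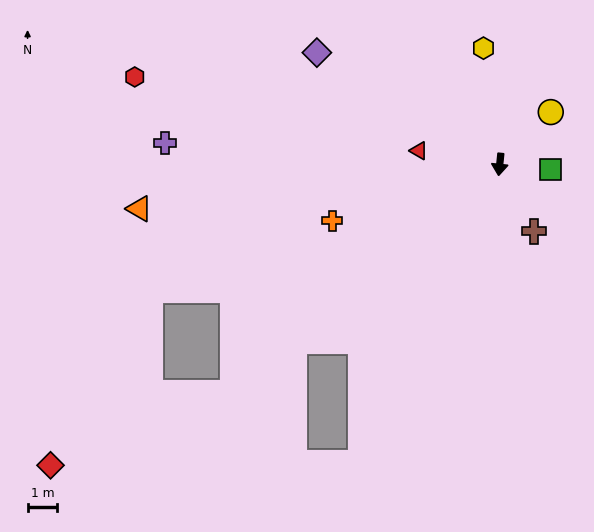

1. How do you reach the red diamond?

blocked — turn right 44°, forward 11.9 m, then turn right 18°, forward 6.6 m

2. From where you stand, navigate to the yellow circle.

turn left 142°, forward 2.5 m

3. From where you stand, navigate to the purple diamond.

turn right 116°, forward 7.3 m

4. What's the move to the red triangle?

turn right 94°, forward 2.8 m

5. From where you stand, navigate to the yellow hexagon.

turn right 166°, forward 4.0 m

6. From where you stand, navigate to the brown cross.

turn left 33°, forward 2.5 m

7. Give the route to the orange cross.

turn right 66°, forward 6.0 m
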